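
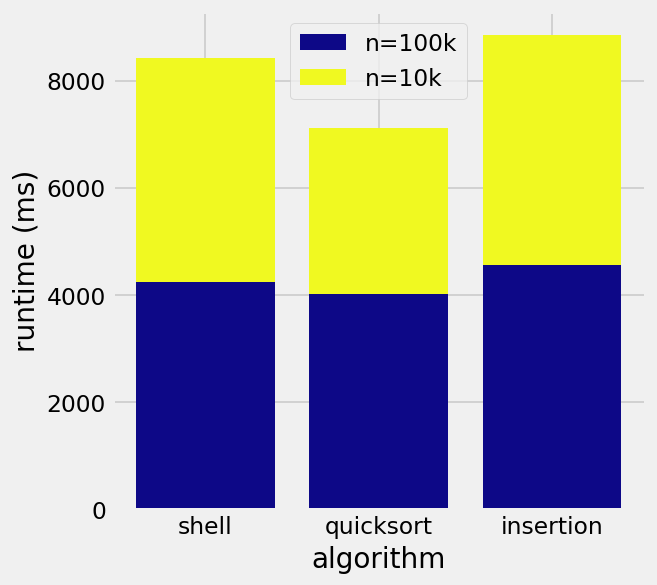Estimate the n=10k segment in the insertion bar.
n=10k top ≈ 9000, bottom ≈ 5000; segment ≈ 4000.

≈ 4000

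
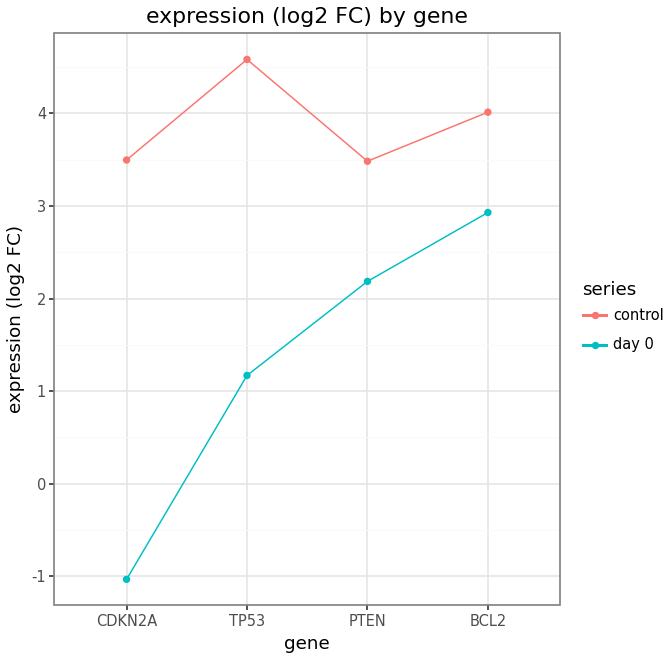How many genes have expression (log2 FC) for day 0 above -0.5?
Above -0.5: TP53, PTEN, BCL2.

3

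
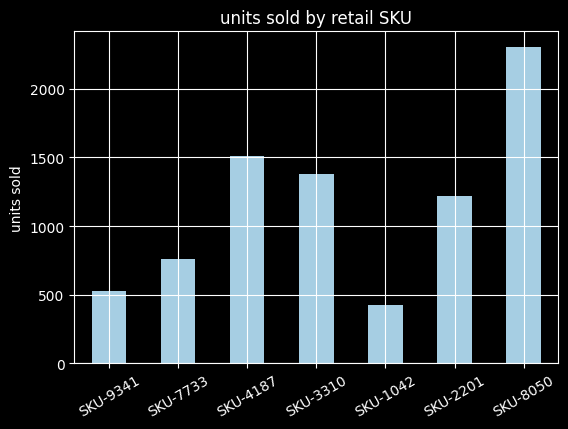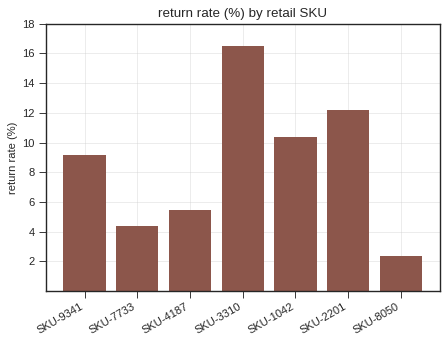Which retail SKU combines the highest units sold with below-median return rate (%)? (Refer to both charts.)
SKU-8050

Chart 2 median return rate (%) ≈ 10; below-median retail SKUs: SKU-7733, SKU-4187, SKU-8050. Among those, SKU-8050 has the highest units sold (≈ 2500).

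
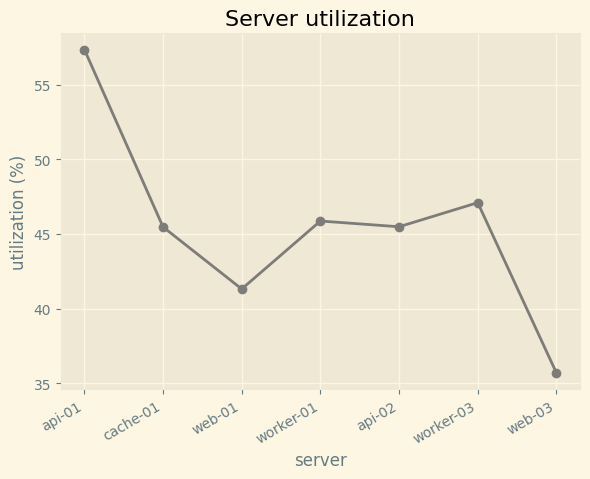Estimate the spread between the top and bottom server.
Max api-01 ≈ 58, min web-03 ≈ 36; range ≈ 22.

≈ 22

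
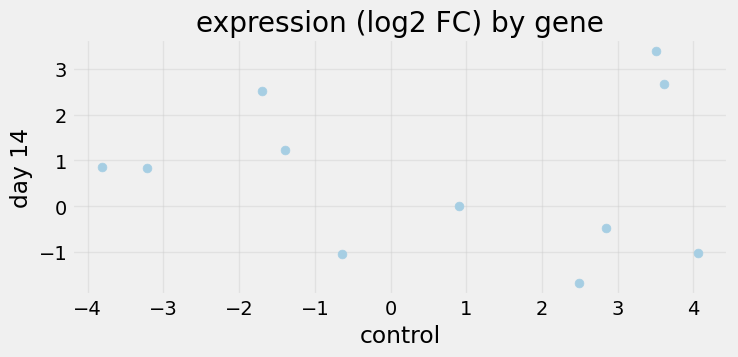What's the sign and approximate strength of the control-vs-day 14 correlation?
no clear correlation

Points are roughly uncorrelated; weak (|r| ≈ 0.1).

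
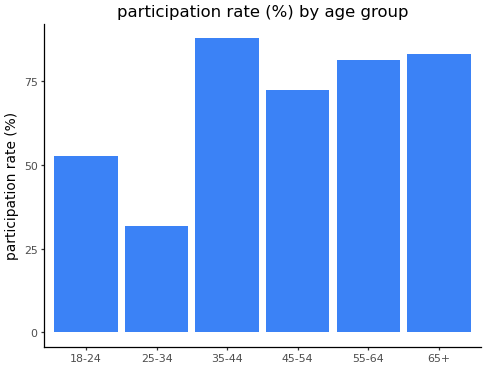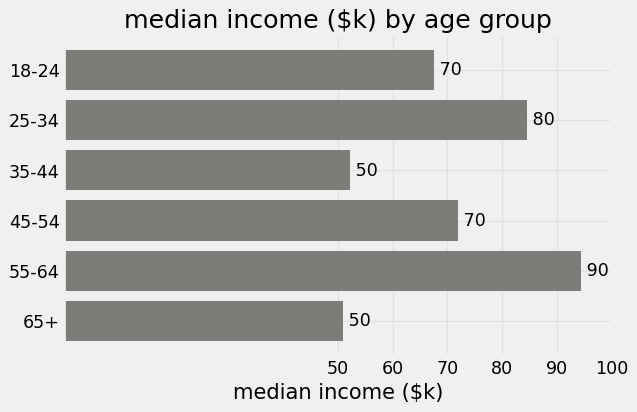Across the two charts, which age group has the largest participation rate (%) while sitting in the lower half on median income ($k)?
Chart 2 median median income ($k) ≈ 70; below-median age groups: 18-24, 35-44, 65+. Among those, 35-44 has the highest participation rate (%) (≈ 90).

35-44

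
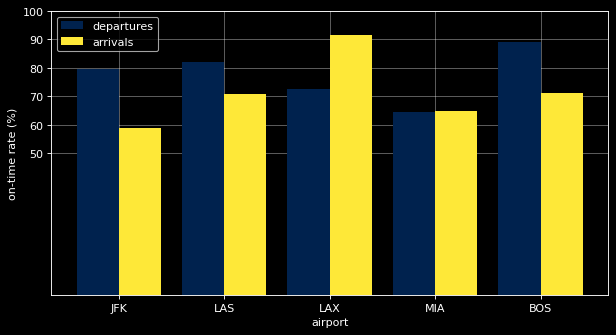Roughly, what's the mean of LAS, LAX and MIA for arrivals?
≈ 73

(70 + 90 + 60) / 3 ≈ 73.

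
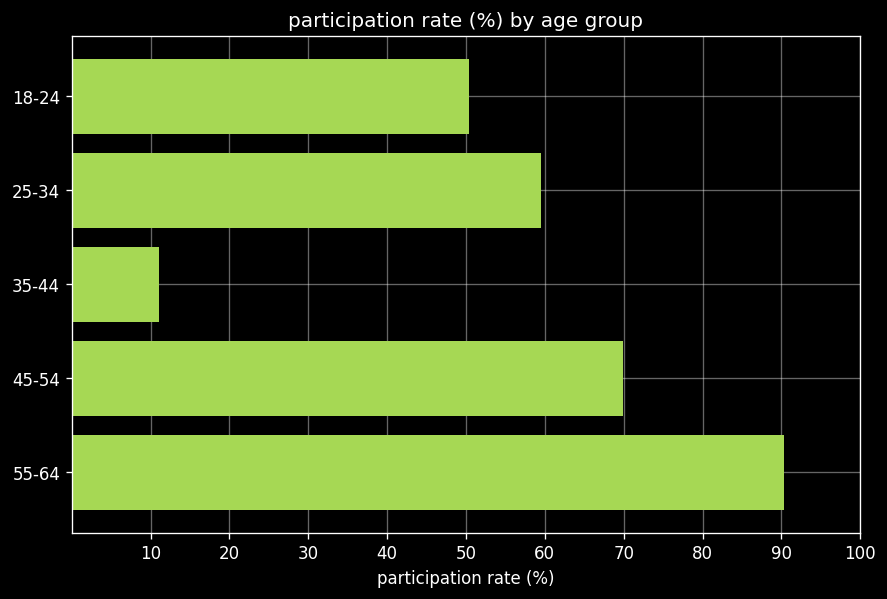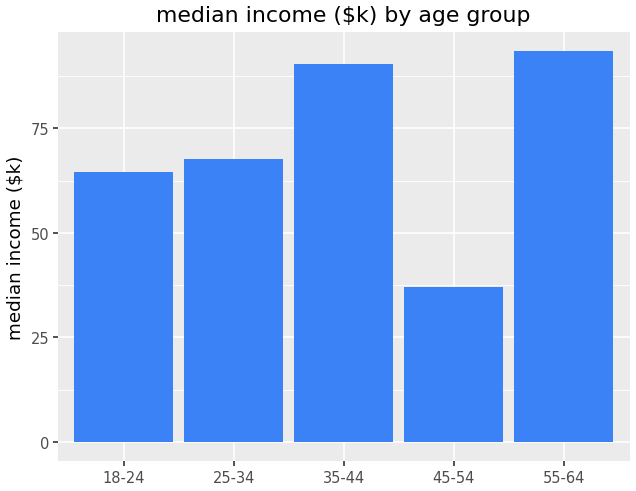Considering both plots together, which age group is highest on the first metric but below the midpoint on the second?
Chart 2 median median income ($k) ≈ 70; below-median age groups: 18-24, 45-54. Among those, 45-54 has the highest participation rate (%) (≈ 70).

45-54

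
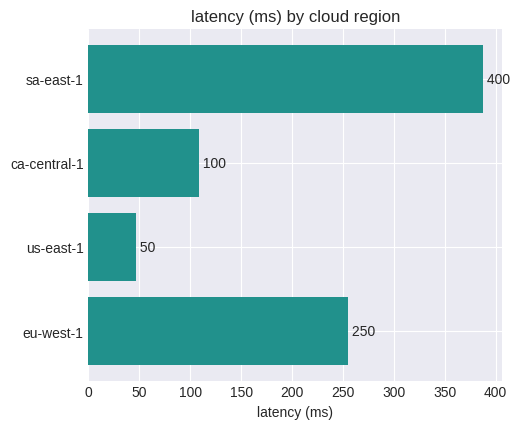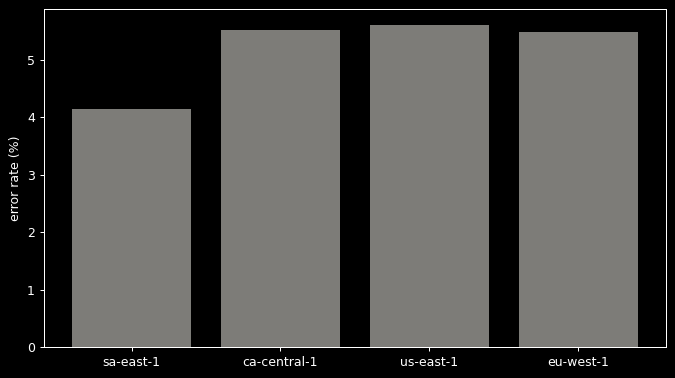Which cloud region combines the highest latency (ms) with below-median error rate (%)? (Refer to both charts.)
sa-east-1

Chart 2 median error rate (%) ≈ 6; below-median cloud regions: sa-east-1, eu-west-1. Among those, sa-east-1 has the highest latency (ms) (≈ 400).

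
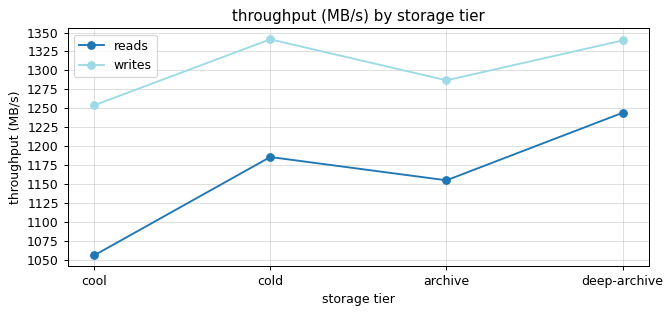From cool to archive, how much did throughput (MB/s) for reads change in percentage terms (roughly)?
≈ +9.5%

cool ≈ 1050, archive ≈ 1150; (1150 − 1050) / 1050 ≈ +9.5%.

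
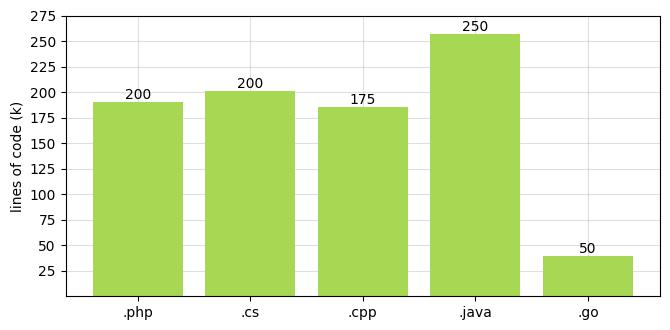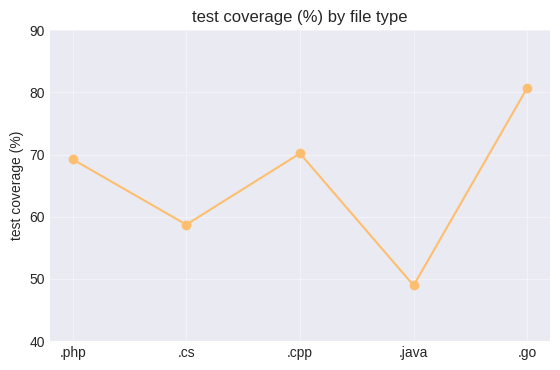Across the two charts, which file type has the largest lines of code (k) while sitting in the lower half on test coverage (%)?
.java

Chart 2 median test coverage (%) ≈ 70; below-median file types: .cs, .java. Among those, .java has the highest lines of code (k) (≈ 250).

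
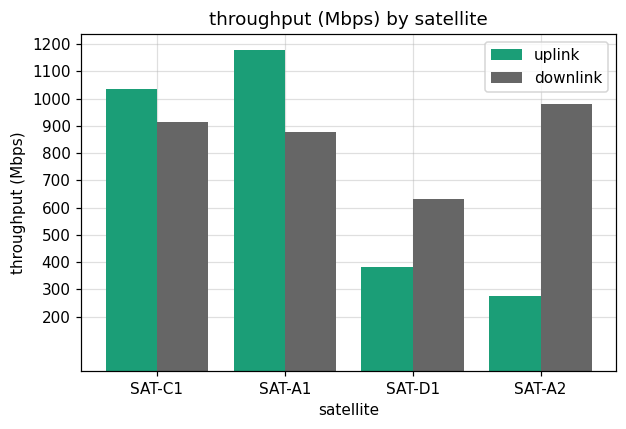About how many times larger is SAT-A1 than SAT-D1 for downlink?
≈ 1.5×

SAT-A1 ≈ 900, SAT-D1 ≈ 600; 900/600 ≈ 1.5.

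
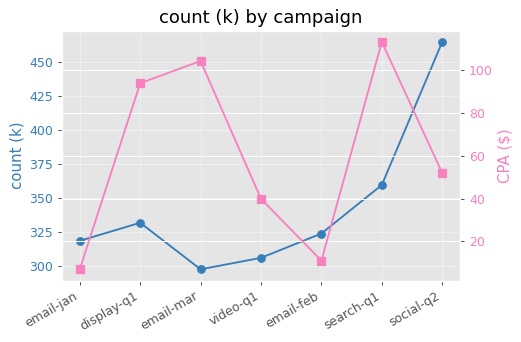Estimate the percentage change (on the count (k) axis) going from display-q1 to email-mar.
≈ -11.8%

display-q1 ≈ 340, email-mar ≈ 300; (300 − 340) / 340 ≈ -11.8%.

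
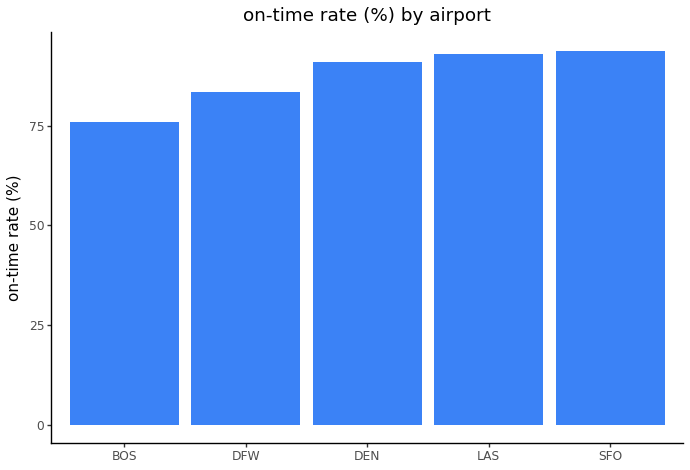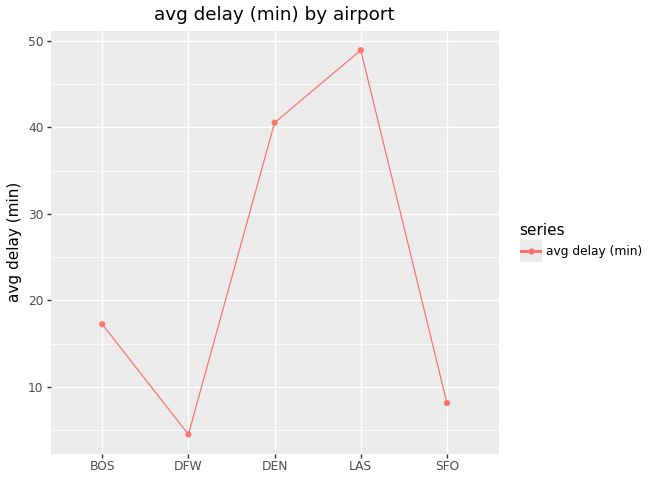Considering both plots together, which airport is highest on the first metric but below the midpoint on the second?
SFO

Chart 2 median avg delay (min) ≈ 15; below-median airports: DFW, SFO. Among those, SFO has the highest on-time rate (%) (≈ 90).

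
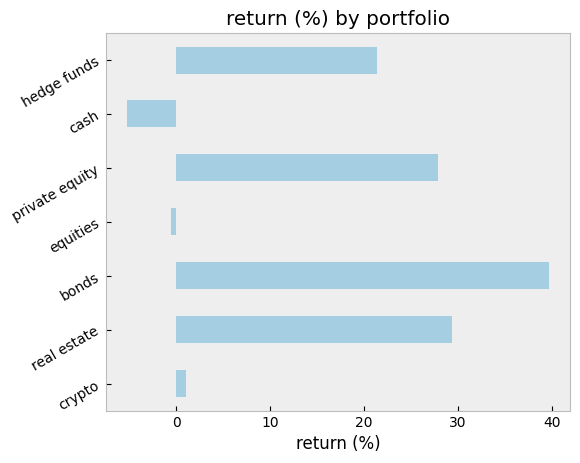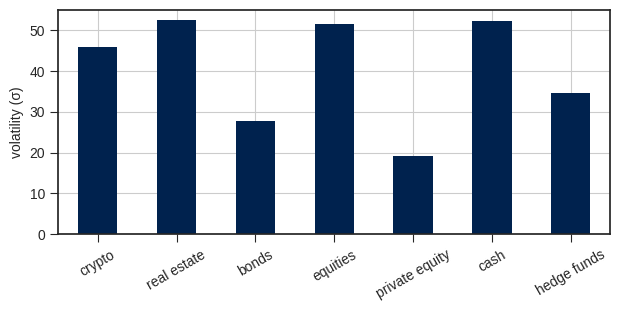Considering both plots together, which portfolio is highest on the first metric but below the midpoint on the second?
Chart 2 median volatility (σ) ≈ 45; below-median portfolios: bonds, private equity, hedge funds. Among those, bonds has the highest return (%) (≈ 40).

bonds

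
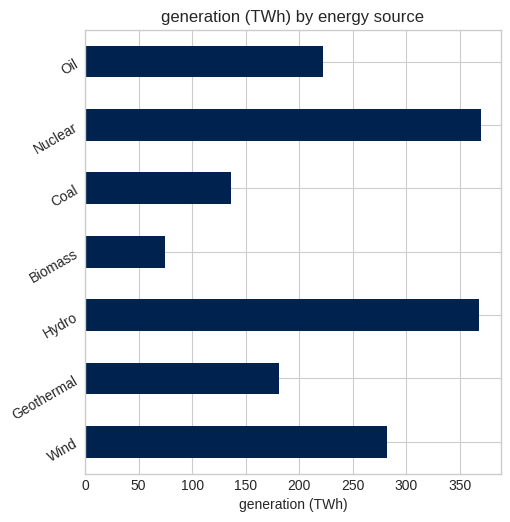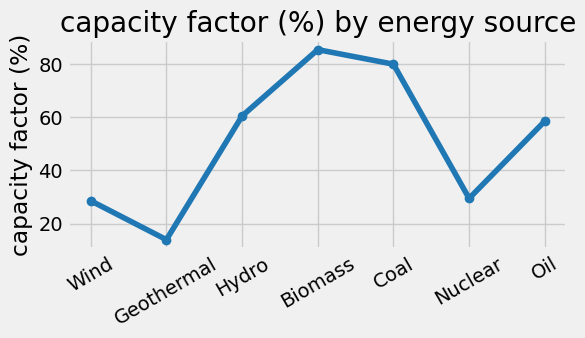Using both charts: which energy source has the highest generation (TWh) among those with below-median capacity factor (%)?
Nuclear

Chart 2 median capacity factor (%) ≈ 60; below-median energy sources: Wind, Geothermal, Nuclear. Among those, Nuclear has the highest generation (TWh) (≈ 350).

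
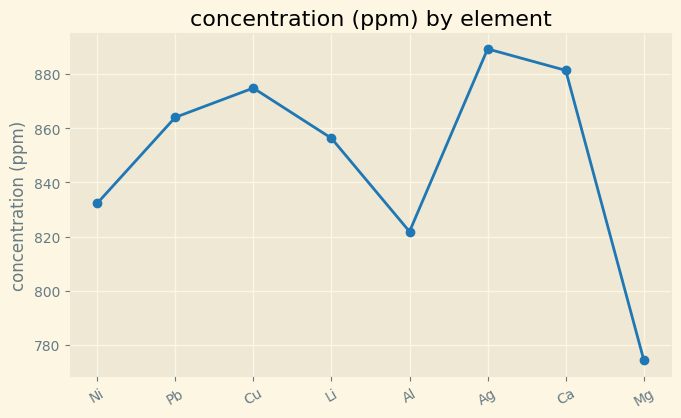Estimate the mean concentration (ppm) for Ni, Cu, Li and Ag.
≈ 862

(830 + 870 + 860 + 890) / 4 ≈ 862.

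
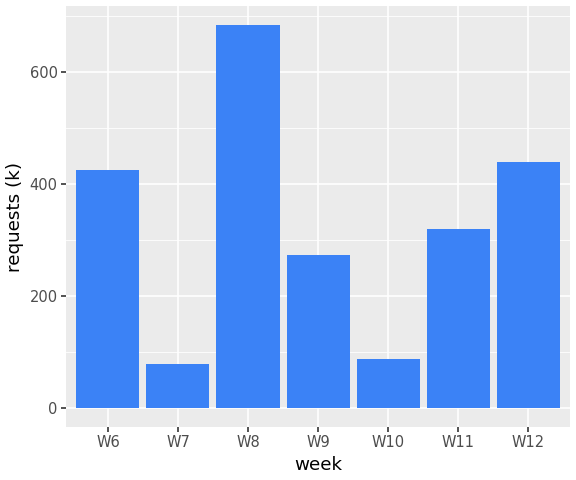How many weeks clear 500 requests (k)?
Above 500: W8.

1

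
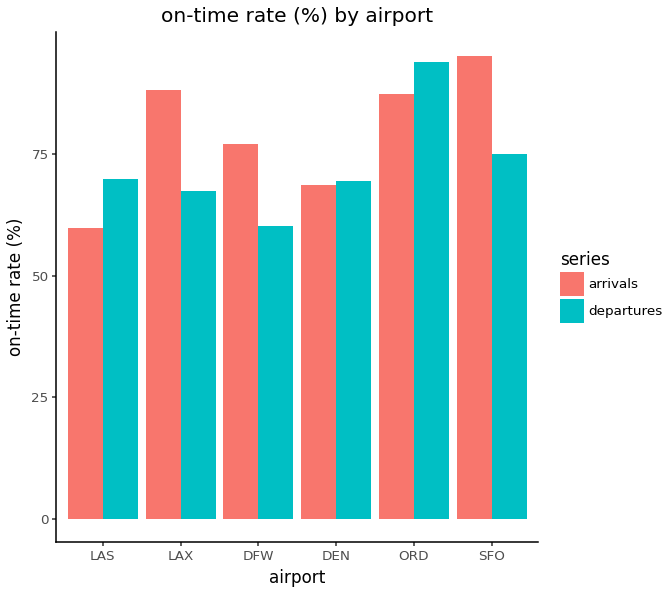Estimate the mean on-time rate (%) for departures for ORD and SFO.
≈ 85

(90 + 80) / 2 ≈ 85.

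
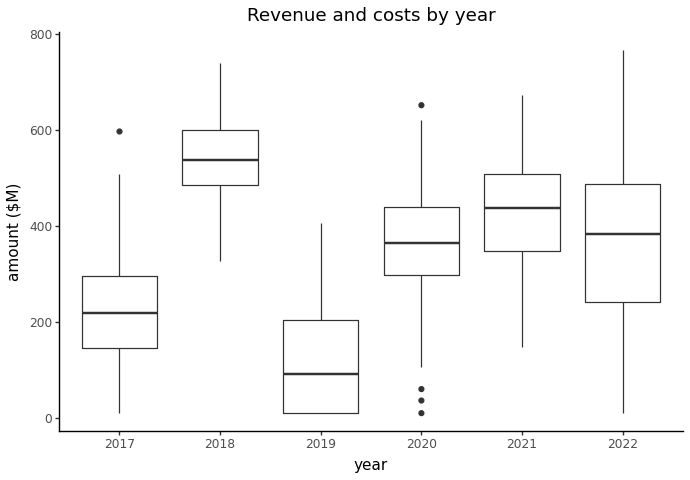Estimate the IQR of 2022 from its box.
≈ 250

Q3 ≈ 500, Q1 ≈ 250; IQR ≈ 250.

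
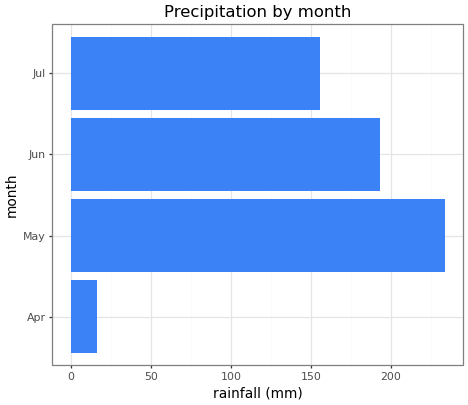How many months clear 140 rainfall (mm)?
3

Above 140: May, Jun, Jul.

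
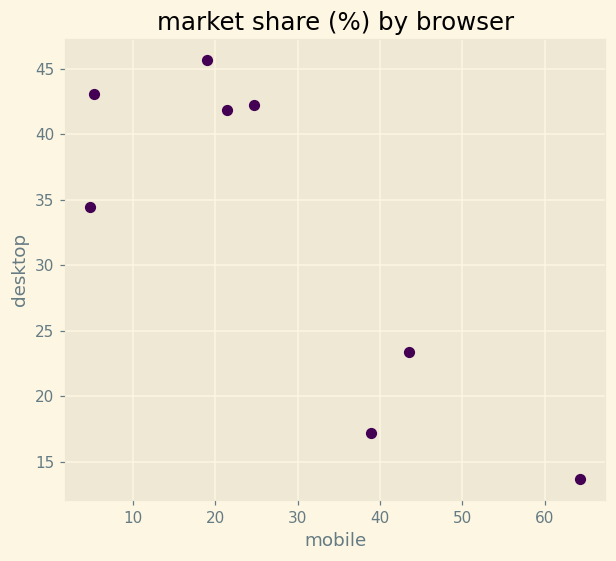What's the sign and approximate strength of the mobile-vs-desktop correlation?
negative, strong

Points are negatively correlated; strong (|r| ≈ 0.8).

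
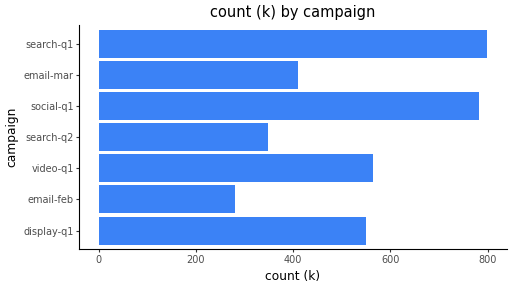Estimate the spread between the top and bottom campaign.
≈ 500

Max search-q1 ≈ 800, min email-feb ≈ 300; range ≈ 500.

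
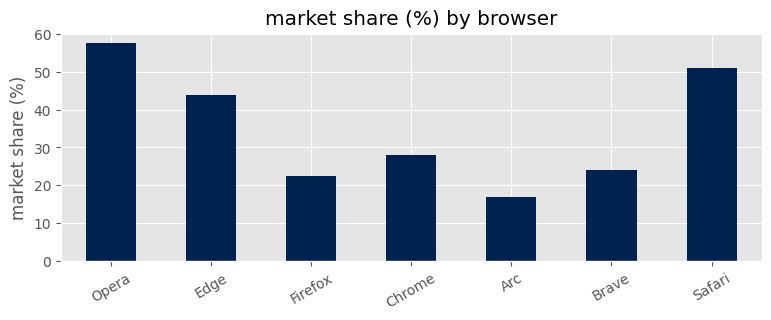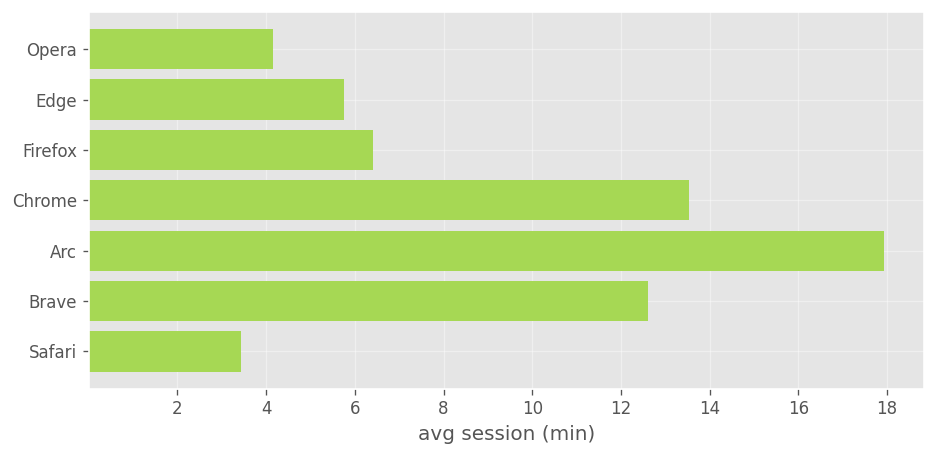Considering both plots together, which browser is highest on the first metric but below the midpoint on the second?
Chart 2 median avg session (min) ≈ 6; below-median browsers: Opera, Edge, Safari. Among those, Opera has the highest market share (%) (≈ 60).

Opera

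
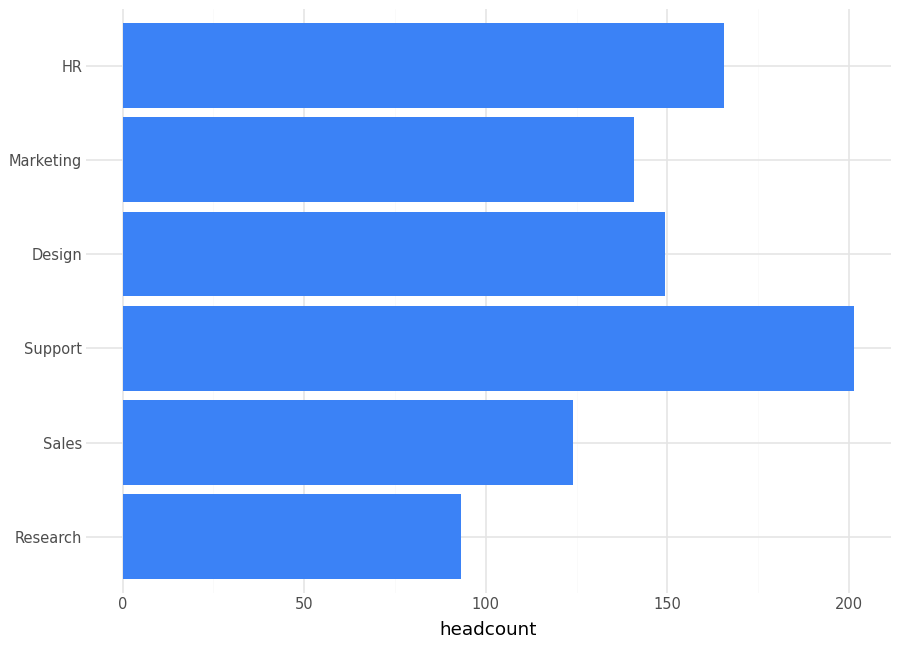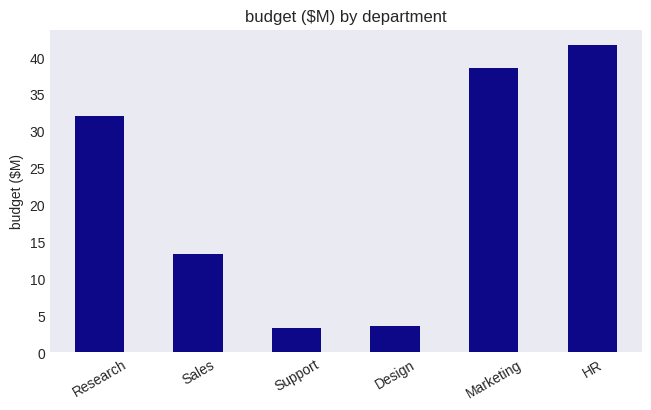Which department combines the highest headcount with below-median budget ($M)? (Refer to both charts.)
Support

Chart 2 median budget ($M) ≈ 25; below-median departments: Sales, Support, Design. Among those, Support has the highest headcount (≈ 200).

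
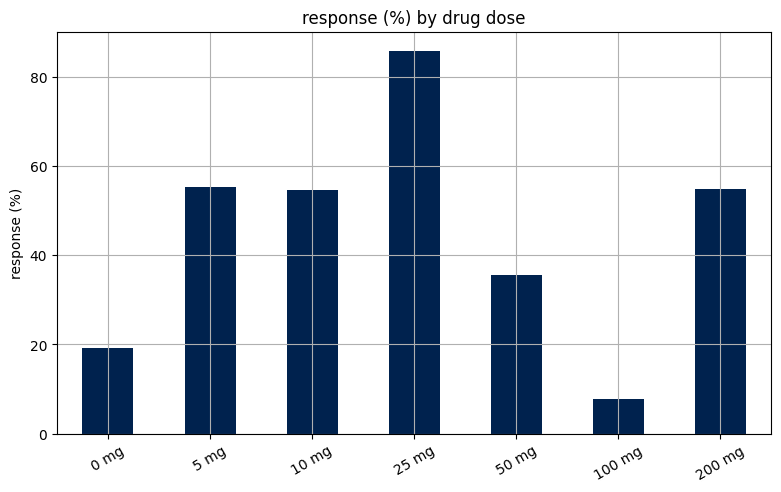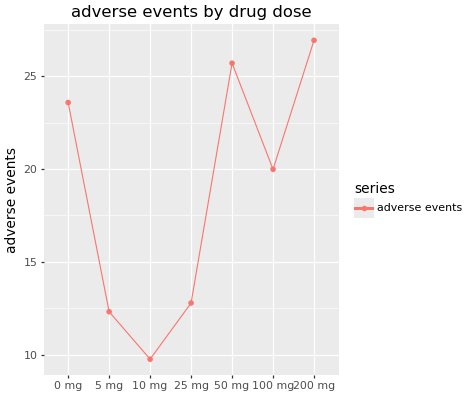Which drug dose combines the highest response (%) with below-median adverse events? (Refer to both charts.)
Chart 2 median adverse events ≈ 20; below-median drug doses: 5 mg, 10 mg, 25 mg. Among those, 25 mg has the highest response (%) (≈ 90).

25 mg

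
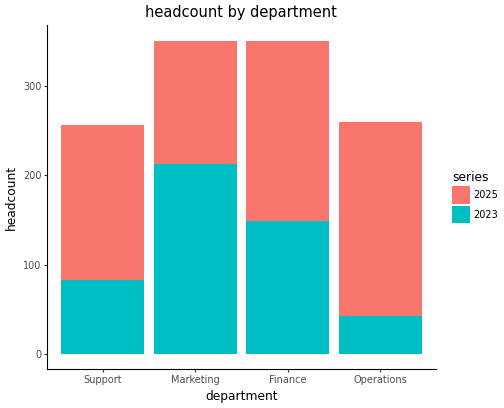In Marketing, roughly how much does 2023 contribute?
≈ 200

2023 top ≈ 200, bottom ≈ 0; segment ≈ 200.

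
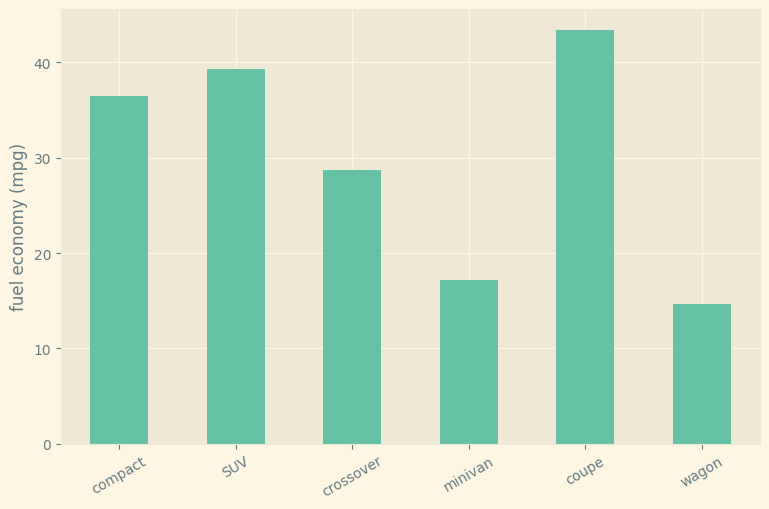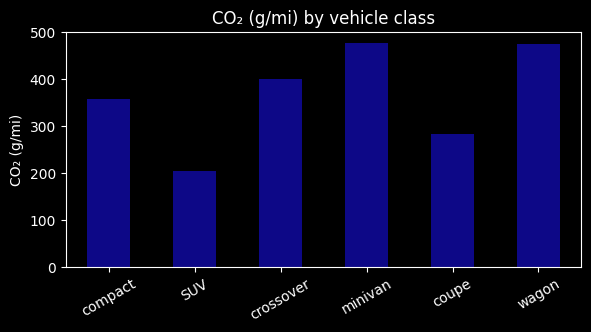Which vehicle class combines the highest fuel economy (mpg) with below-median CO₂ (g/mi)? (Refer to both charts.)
Chart 2 median CO₂ (g/mi) ≈ 400; below-median vehicle classes: compact, SUV, coupe. Among those, coupe has the highest fuel economy (mpg) (≈ 45).

coupe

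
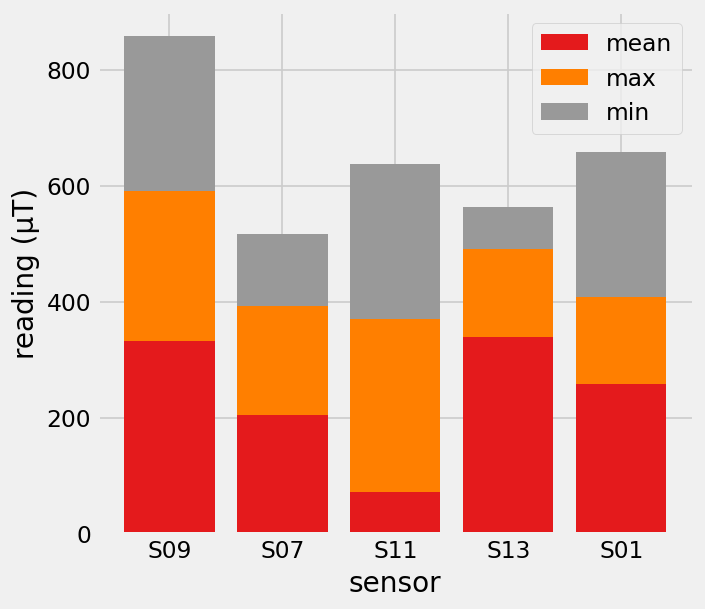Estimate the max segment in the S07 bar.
max top ≈ 400, bottom ≈ 200; segment ≈ 200.

≈ 200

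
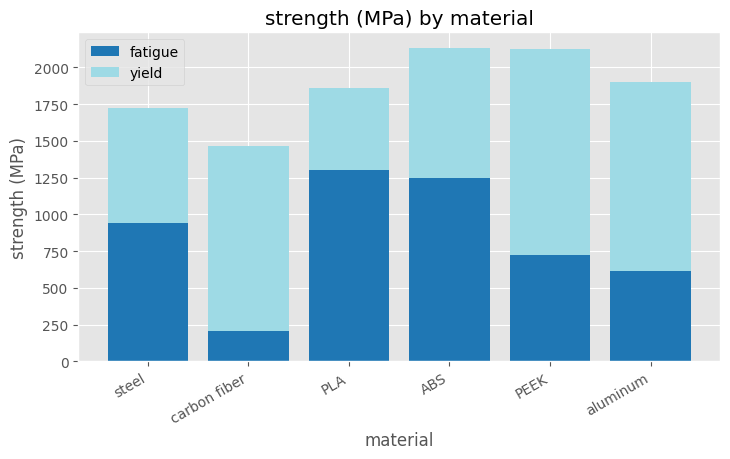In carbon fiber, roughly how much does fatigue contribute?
fatigue top ≈ 200, bottom ≈ 0; segment ≈ 200.

≈ 200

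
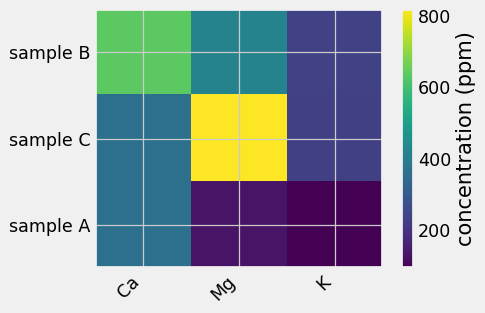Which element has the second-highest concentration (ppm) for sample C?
Ca

Top 3 for sample C: Mg ≈ 800, Ca ≈ 400, K ≈ 200.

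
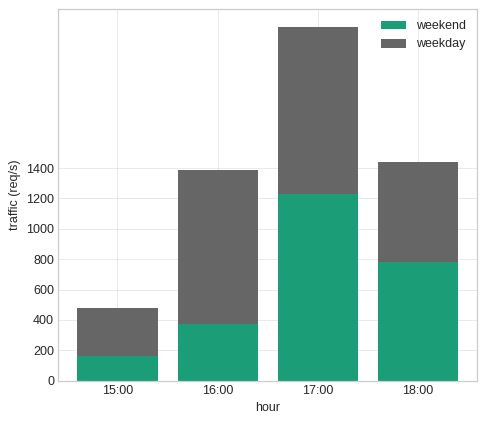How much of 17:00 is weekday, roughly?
≈ 1200

weekday top ≈ 2400, bottom ≈ 1200; segment ≈ 1200.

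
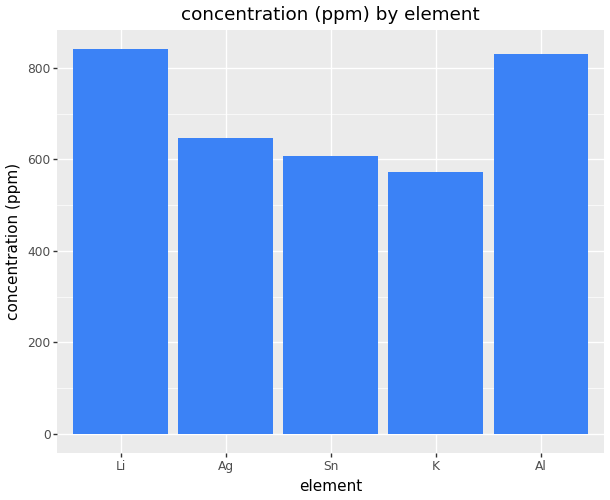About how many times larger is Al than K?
≈ 1.33×

Al ≈ 800, K ≈ 600; 800/600 ≈ 1.33.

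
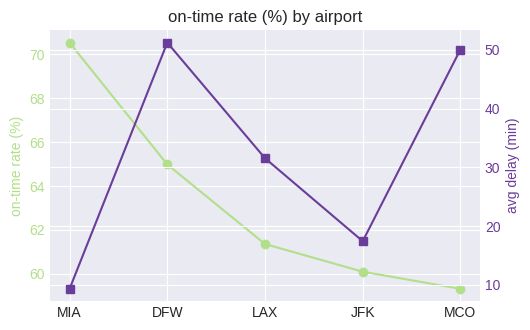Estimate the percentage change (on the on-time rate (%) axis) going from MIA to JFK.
≈ -15.5%

MIA ≈ 71, JFK ≈ 60; (60 − 71) / 71 ≈ -15.5%.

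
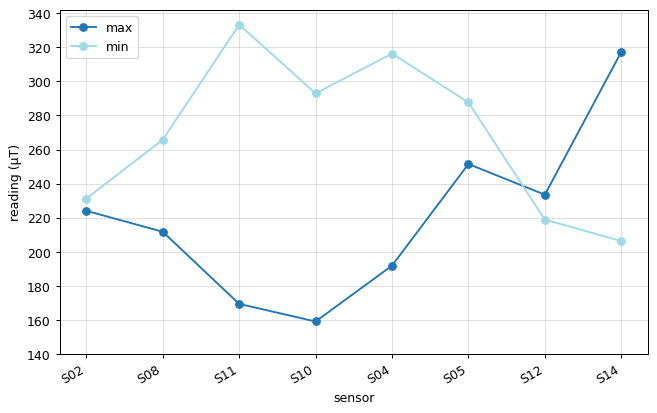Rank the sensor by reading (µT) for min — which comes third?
Top 4 for min: S11 ≈ 340, S04 ≈ 320, S10 ≈ 300, S05 ≈ 280.

S10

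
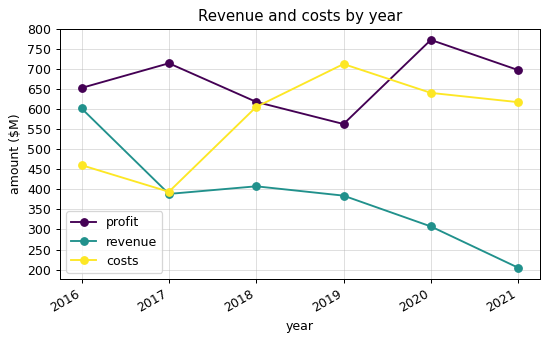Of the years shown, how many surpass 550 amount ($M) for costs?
Above 550: 2018, 2019, 2020, 2021.

4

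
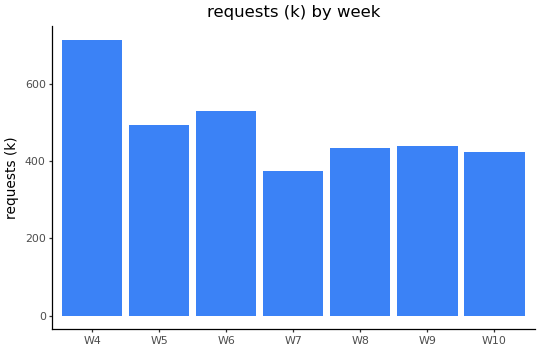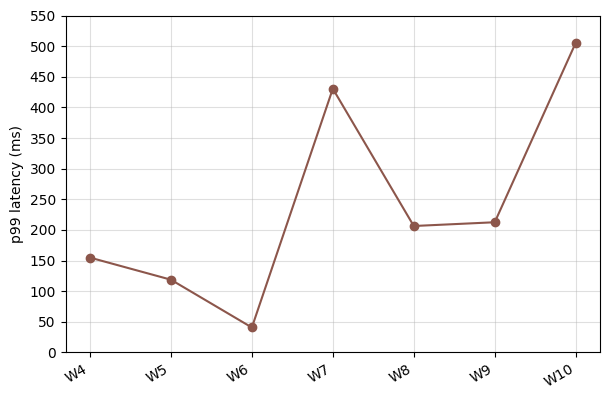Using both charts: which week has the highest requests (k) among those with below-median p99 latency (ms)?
Chart 2 median p99 latency (ms) ≈ 200; below-median weeks: W4, W5, W6. Among those, W4 has the highest requests (k) (≈ 700).

W4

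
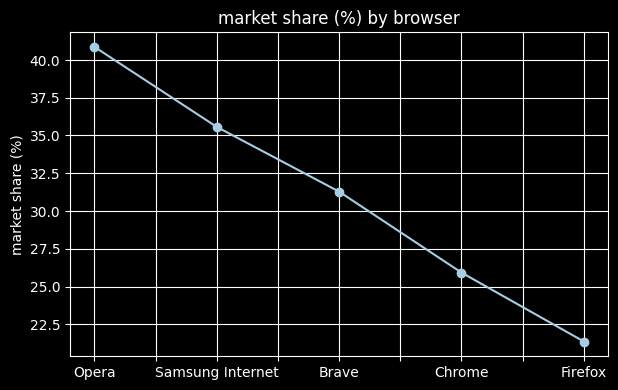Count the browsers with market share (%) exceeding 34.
2

Above 34: Opera, Samsung Internet.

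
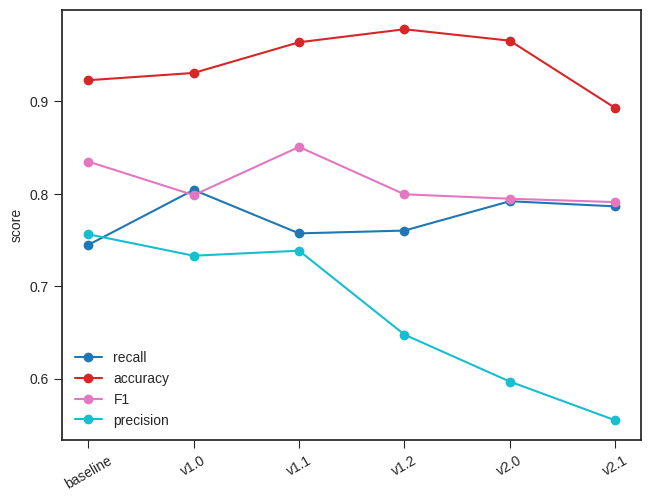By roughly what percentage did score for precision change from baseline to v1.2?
baseline ≈ 0.75, v1.2 ≈ 0.65; (0.65 − 0.75) / 0.75 ≈ -13.3%.

≈ -13.3%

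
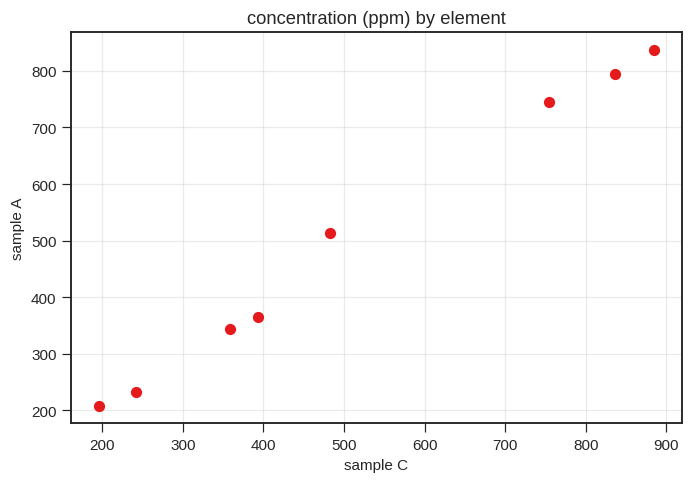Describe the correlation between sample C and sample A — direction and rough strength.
positive, strong

Points are positively correlated; strong (|r| ≈ 1.0).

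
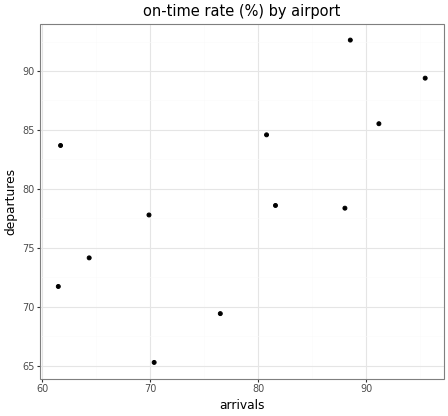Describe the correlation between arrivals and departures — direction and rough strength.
Points are positively correlated; moderate (|r| ≈ 0.6).

positive, moderate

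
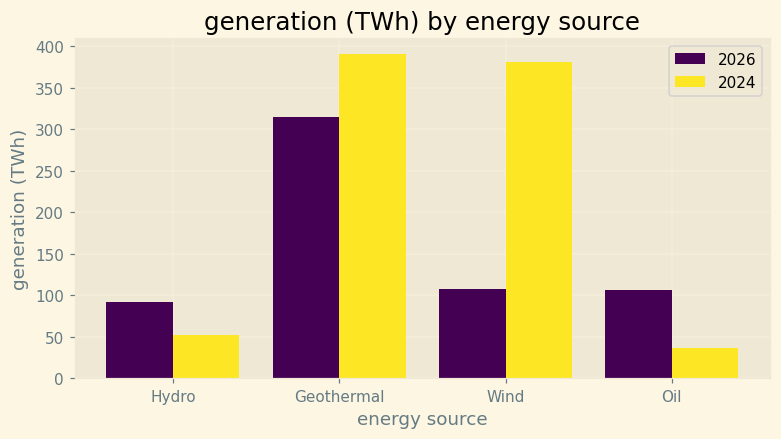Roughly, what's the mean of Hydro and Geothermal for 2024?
≈ 225

(50 + 400) / 2 ≈ 225.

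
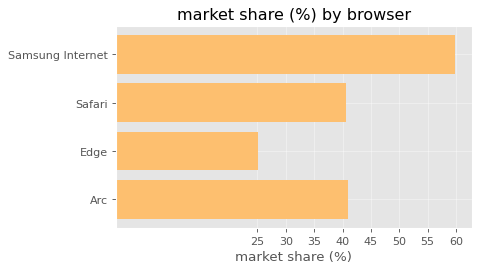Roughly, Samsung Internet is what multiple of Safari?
≈ 1.5×

Samsung Internet ≈ 60, Safari ≈ 40; 60/40 ≈ 1.5.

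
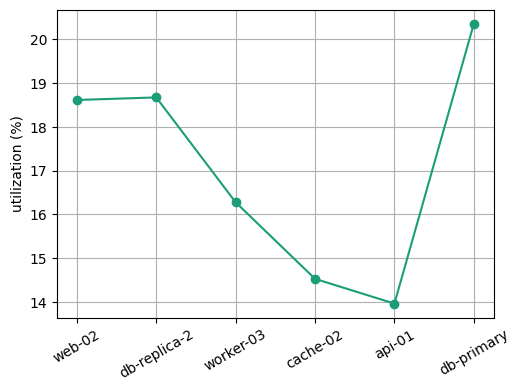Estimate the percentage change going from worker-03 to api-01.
worker-03 ≈ 16, api-01 ≈ 14; (14 − 16) / 16 ≈ -12.5%.

≈ -12.5%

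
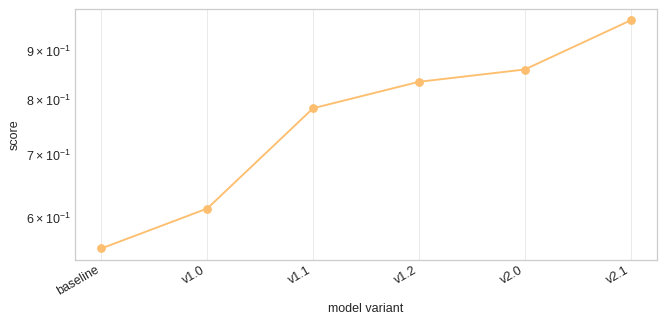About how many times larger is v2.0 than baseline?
v2.0 ≈ 0.85, baseline ≈ 0.55; 0.85/0.55 ≈ 1.55.

≈ 1.55×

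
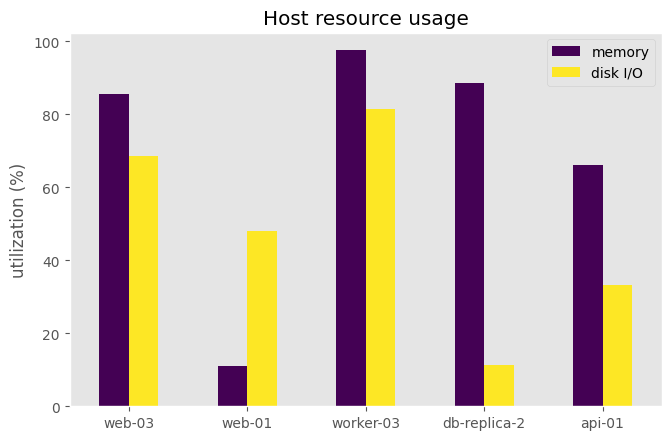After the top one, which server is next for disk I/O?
Top 3 for disk I/O: worker-03 ≈ 80, web-03 ≈ 70, web-01 ≈ 50.

web-03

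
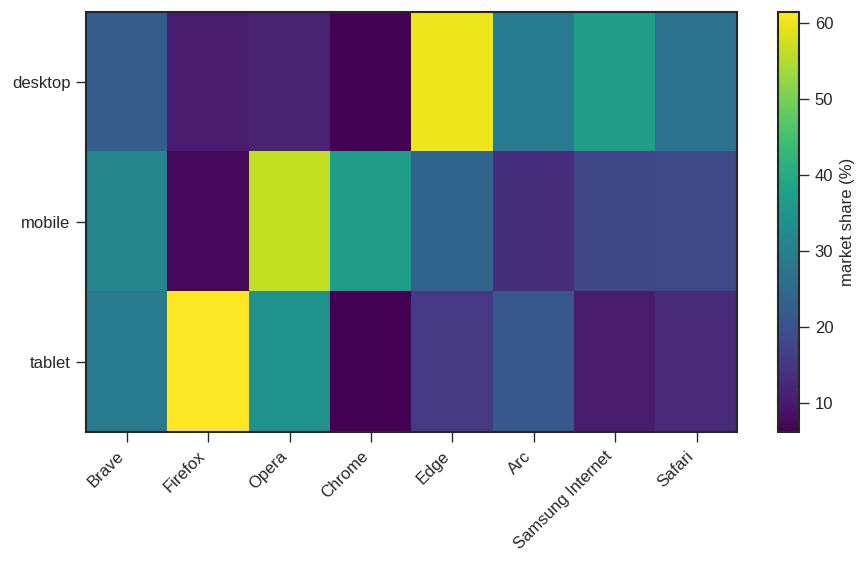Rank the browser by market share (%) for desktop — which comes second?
Top 3 for desktop: Edge ≈ 60, Samsung Internet ≈ 35, Arc ≈ 30.

Samsung Internet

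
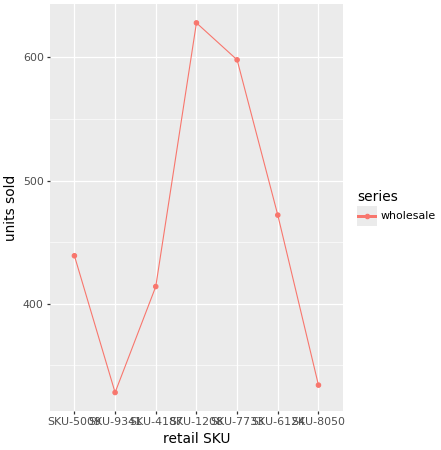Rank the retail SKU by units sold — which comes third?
SKU-6124

Top 4: SKU-1208 ≈ 625, SKU-7733 ≈ 600, SKU-6124 ≈ 475, SKU-5009 ≈ 450.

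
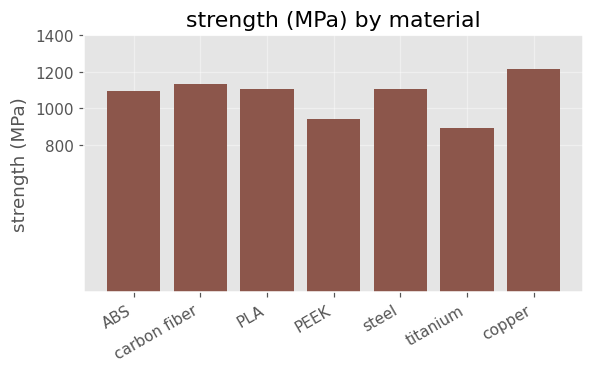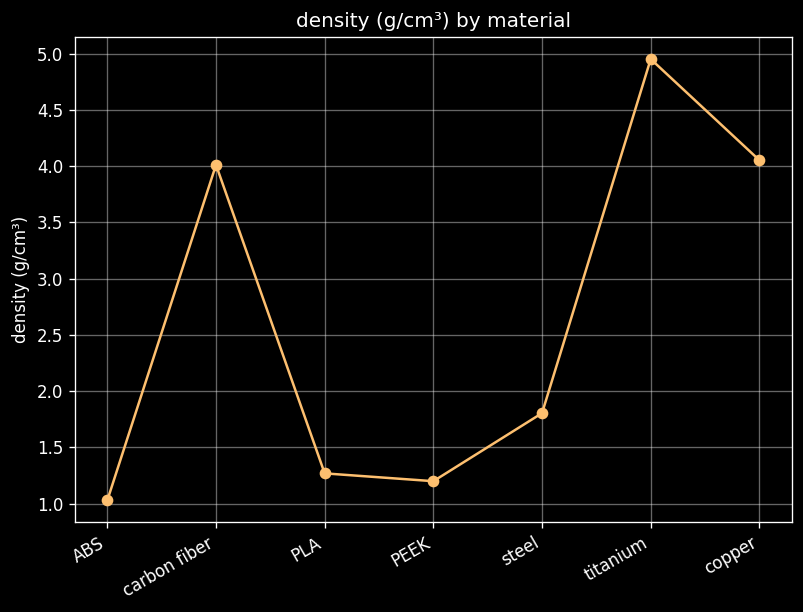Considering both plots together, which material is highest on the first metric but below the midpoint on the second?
Chart 2 median density (g/cm³) ≈ 2; below-median materials: ABS, PLA, PEEK. Among those, PLA has the highest strength (MPa) (≈ 1200).

PLA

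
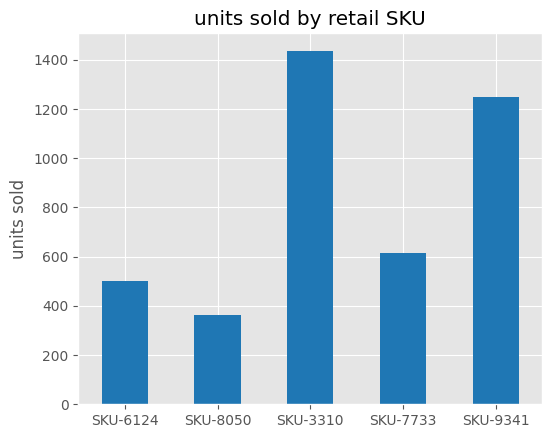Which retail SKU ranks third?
Top 4: SKU-3310 ≈ 1400, SKU-9341 ≈ 1200, SKU-7733 ≈ 600, SKU-6124 ≈ 400.

SKU-7733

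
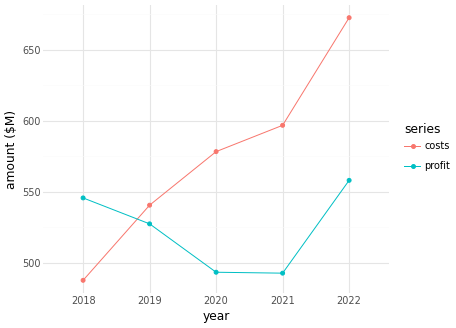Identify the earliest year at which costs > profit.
2019

2018: costs ≈ 480 vs profit ≈ 540 (not yet); 2019: costs ≈ 540 vs profit ≈ 520 (first crossover).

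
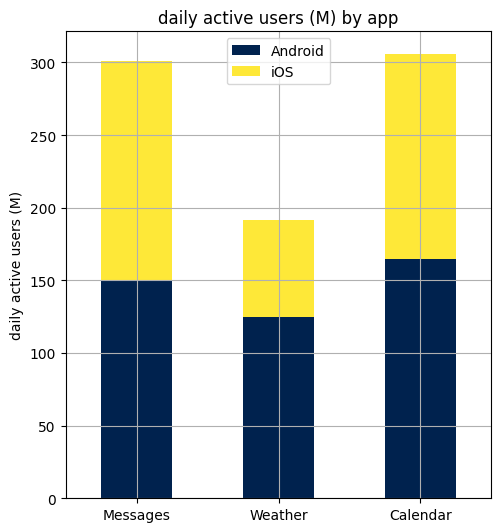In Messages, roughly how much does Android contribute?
Android top ≈ 150, bottom ≈ 0; segment ≈ 150.

≈ 150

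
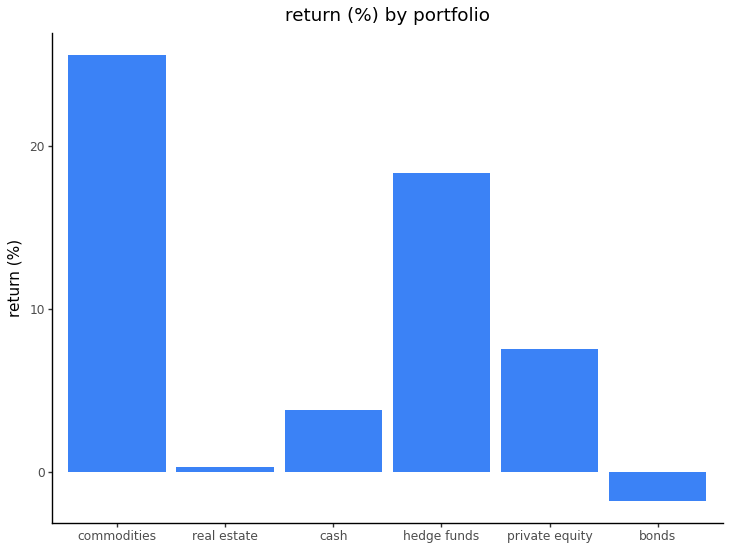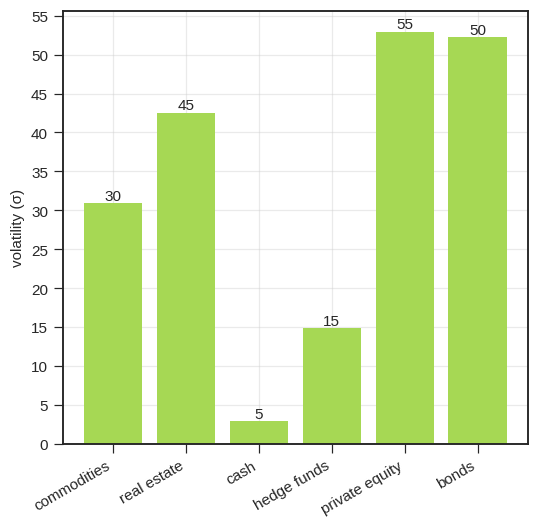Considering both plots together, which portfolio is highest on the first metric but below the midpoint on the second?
commodities

Chart 2 median volatility (σ) ≈ 35; below-median portfolios: commodities, cash, hedge funds. Among those, commodities has the highest return (%) (≈ 25).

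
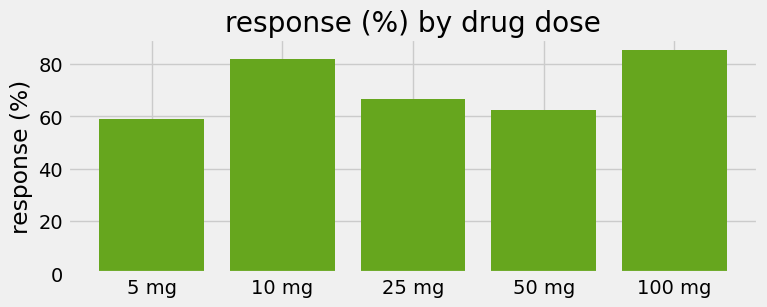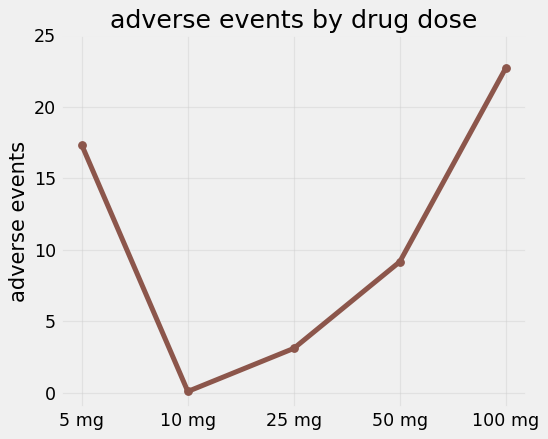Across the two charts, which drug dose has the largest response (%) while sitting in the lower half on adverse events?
10 mg

Chart 2 median adverse events ≈ 10; below-median drug doses: 10 mg, 25 mg. Among those, 10 mg has the highest response (%) (≈ 80).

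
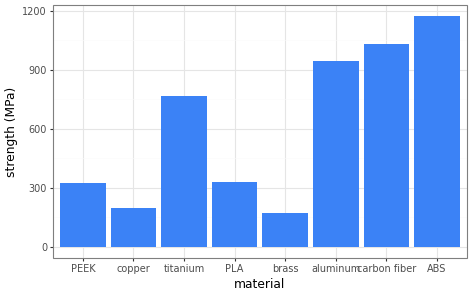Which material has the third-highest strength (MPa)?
aluminum

Top 4: ABS ≈ 1200, carbon fiber ≈ 1000, aluminum ≈ 900, titanium ≈ 800.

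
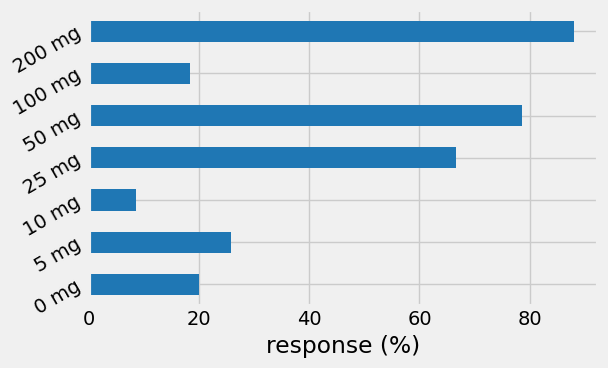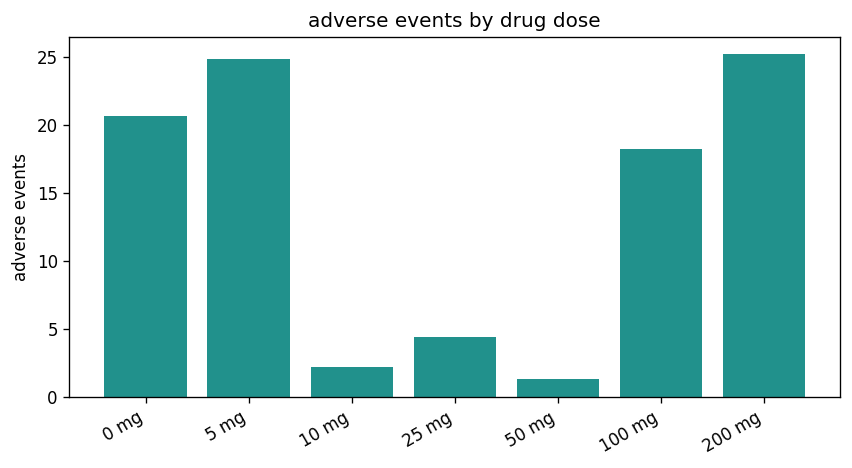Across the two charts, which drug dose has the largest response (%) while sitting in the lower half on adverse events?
Chart 2 median adverse events ≈ 20; below-median drug doses: 10 mg, 25 mg, 50 mg. Among those, 50 mg has the highest response (%) (≈ 80).

50 mg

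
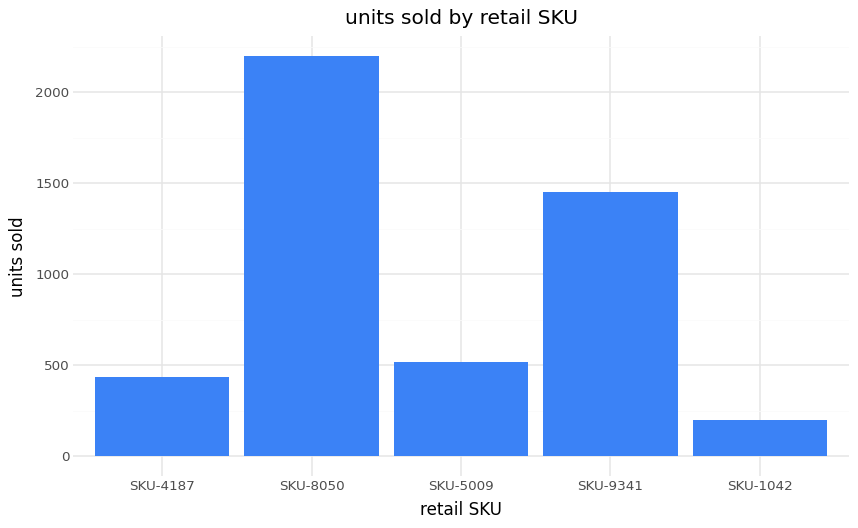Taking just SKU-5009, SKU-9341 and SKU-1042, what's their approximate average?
(600 + 1400 + 200) / 3 ≈ 733.

≈ 733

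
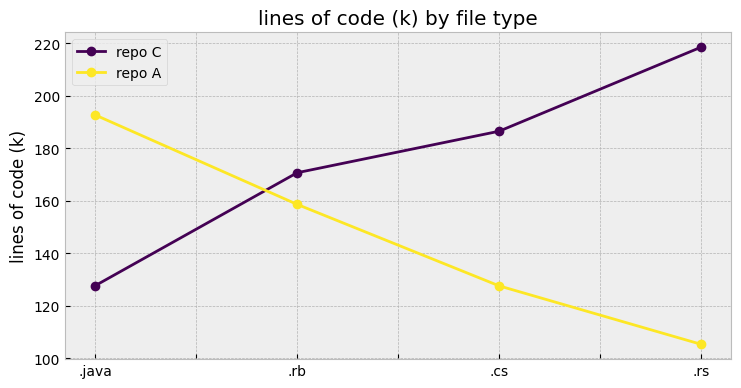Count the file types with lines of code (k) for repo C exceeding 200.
Above 200: .rs.

1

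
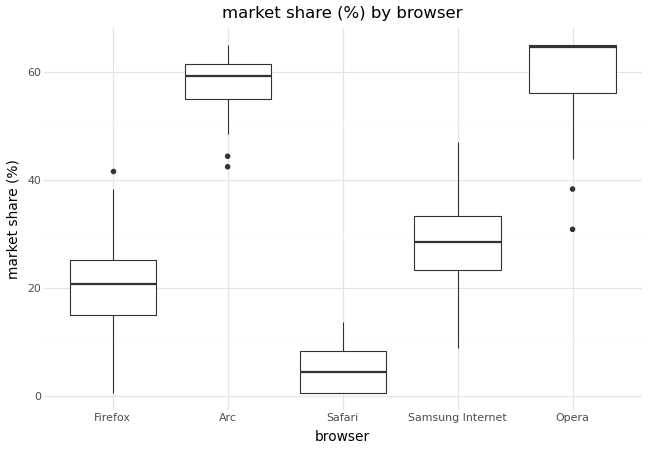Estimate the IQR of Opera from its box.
Q3 ≈ 65, Q1 ≈ 55; IQR ≈ 10.

≈ 10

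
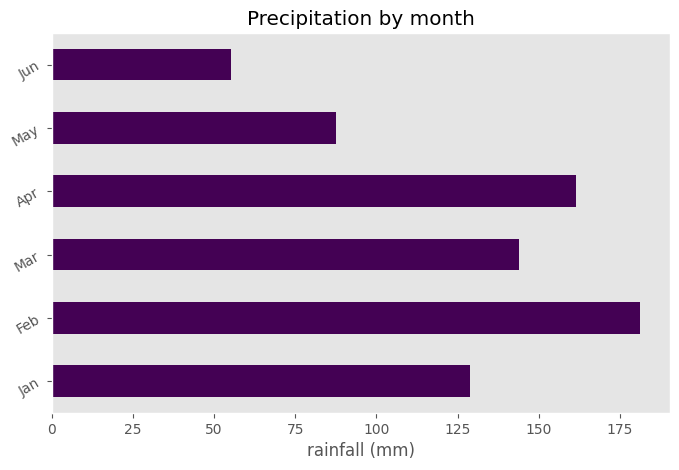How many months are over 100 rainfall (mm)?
4

Above 100: Jan, Feb, Mar, Apr.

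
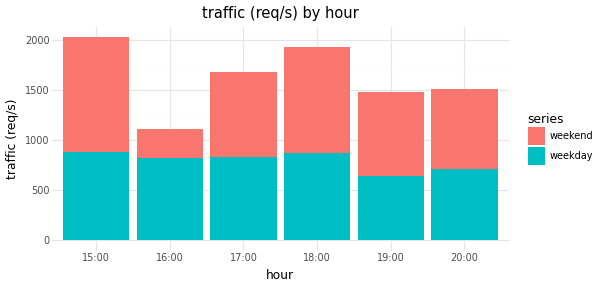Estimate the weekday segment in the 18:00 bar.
≈ 800

weekday top ≈ 800, bottom ≈ 0; segment ≈ 800.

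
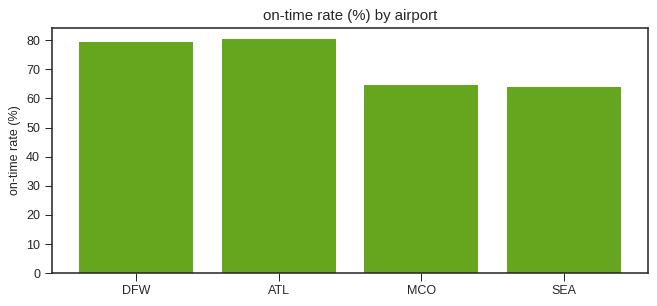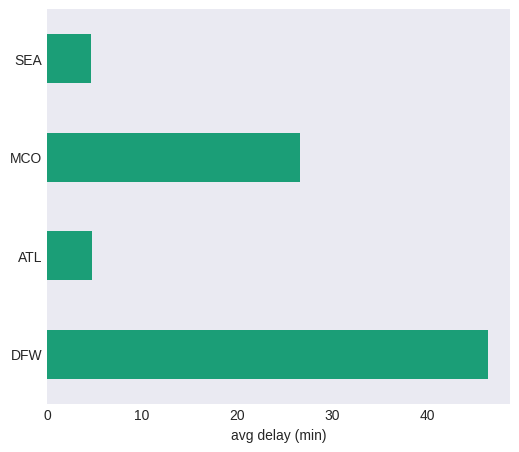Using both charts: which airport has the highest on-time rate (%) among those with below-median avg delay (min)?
Chart 2 median avg delay (min) ≈ 15; below-median airports: ATL, SEA. Among those, ATL has the highest on-time rate (%) (≈ 80).

ATL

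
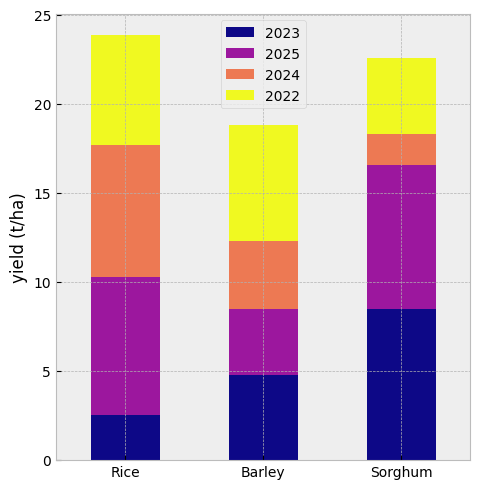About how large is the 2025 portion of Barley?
≈ 4

2025 top ≈ 8, bottom ≈ 4; segment ≈ 4.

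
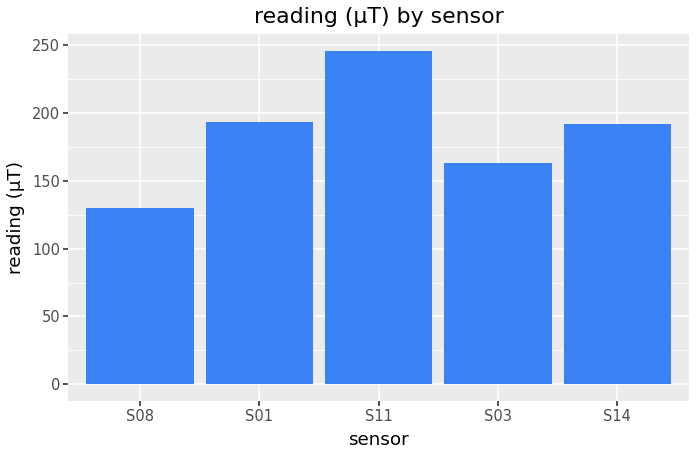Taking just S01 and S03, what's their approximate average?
≈ 188

(200 + 175) / 2 ≈ 188.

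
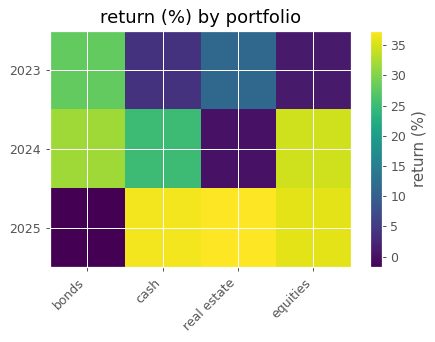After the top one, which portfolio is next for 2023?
Top 3 for 2023: bonds ≈ 30, real estate ≈ 10, cash ≈ 5.

real estate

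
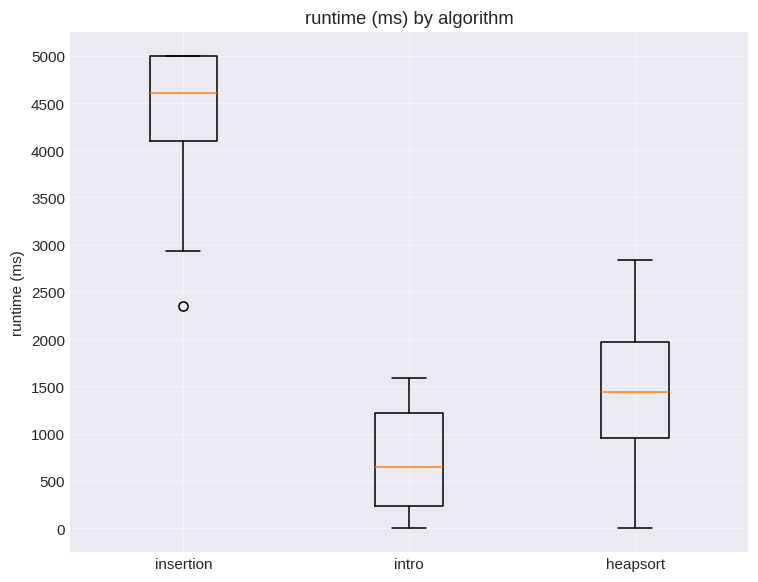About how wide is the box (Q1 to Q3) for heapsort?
Q3 ≈ 2000, Q1 ≈ 1000; IQR ≈ 1000.

≈ 1000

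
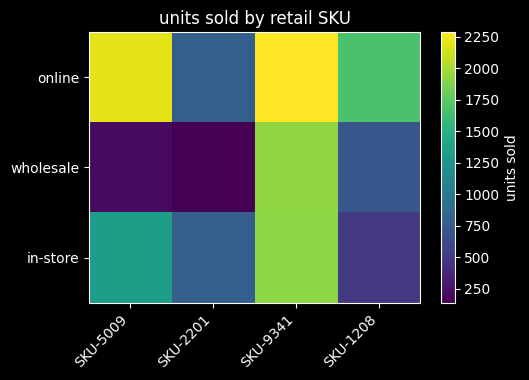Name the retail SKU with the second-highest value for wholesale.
SKU-1208

Top 3 for wholesale: SKU-9341 ≈ 2000, SKU-1208 ≈ 800, SKU-5009 ≈ 200.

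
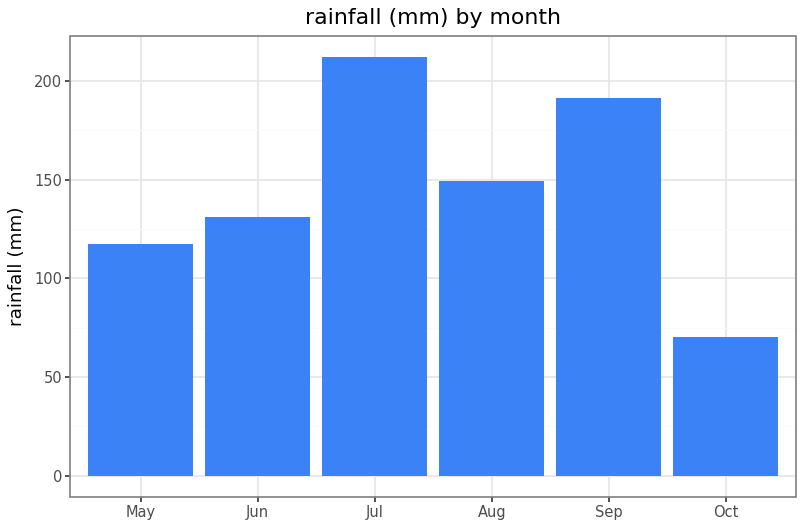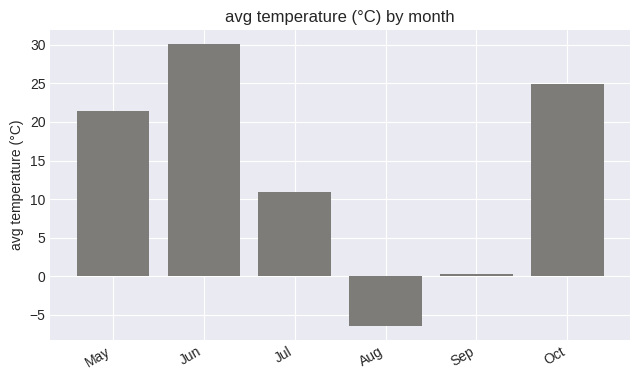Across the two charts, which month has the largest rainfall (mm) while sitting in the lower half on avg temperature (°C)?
Jul

Chart 2 median avg temperature (°C) ≈ 15; below-median months: Jul, Aug, Sep. Among those, Jul has the highest rainfall (mm) (≈ 220).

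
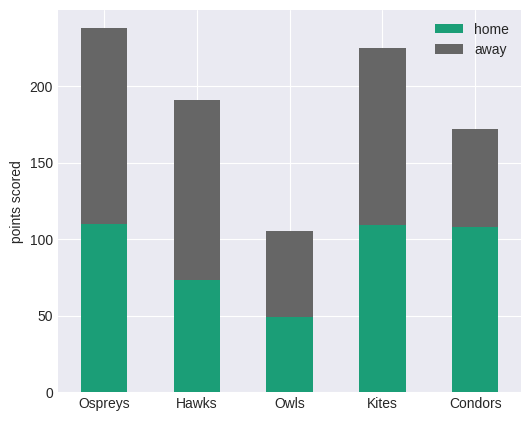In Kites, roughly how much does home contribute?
≈ 100

home top ≈ 100, bottom ≈ 0; segment ≈ 100.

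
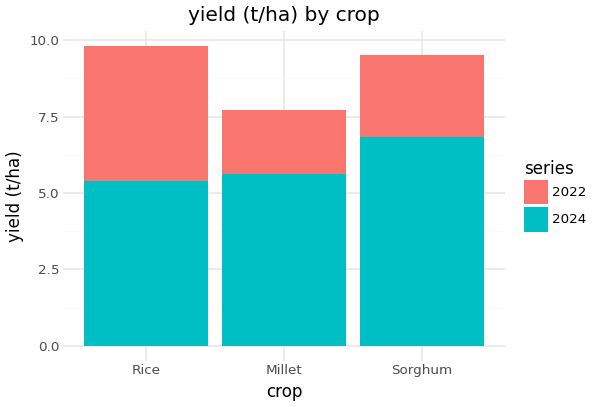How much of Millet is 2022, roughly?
≈ 2

2022 top ≈ 8, bottom ≈ 6; segment ≈ 2.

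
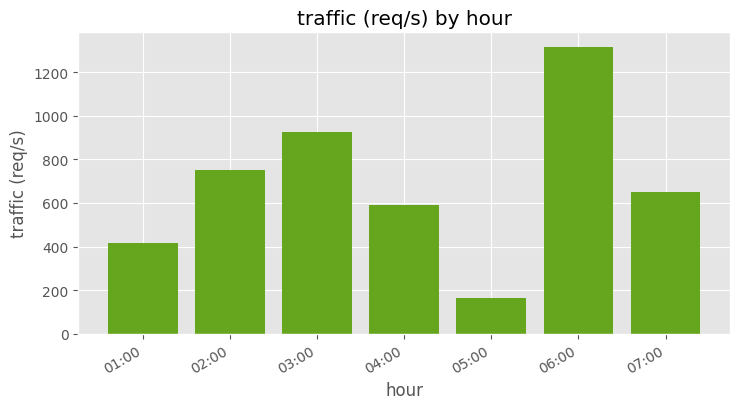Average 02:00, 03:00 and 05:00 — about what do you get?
≈ 667

(800 + 1000 + 200) / 3 ≈ 667.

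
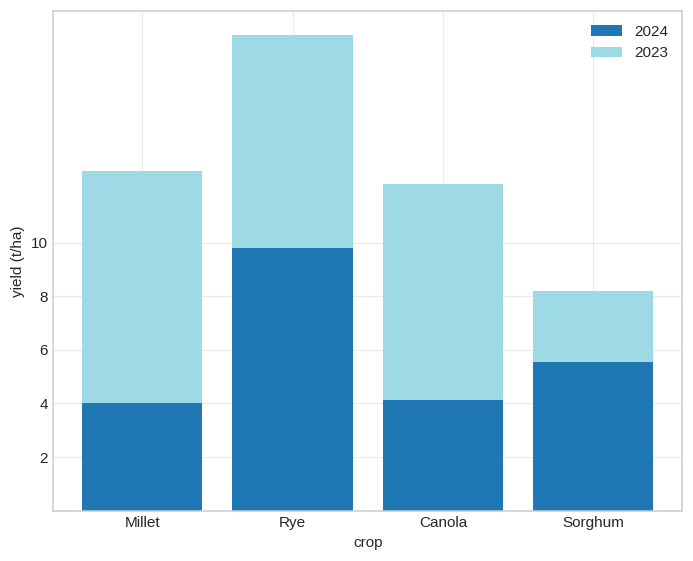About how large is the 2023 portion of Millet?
2023 top ≈ 12, bottom ≈ 4; segment ≈ 8.

≈ 8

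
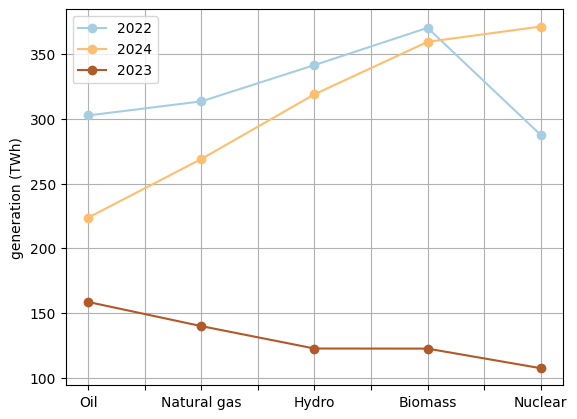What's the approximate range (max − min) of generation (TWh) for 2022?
≈ 75

Max Biomass ≈ 375, min Nuclear ≈ 300; range ≈ 75.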